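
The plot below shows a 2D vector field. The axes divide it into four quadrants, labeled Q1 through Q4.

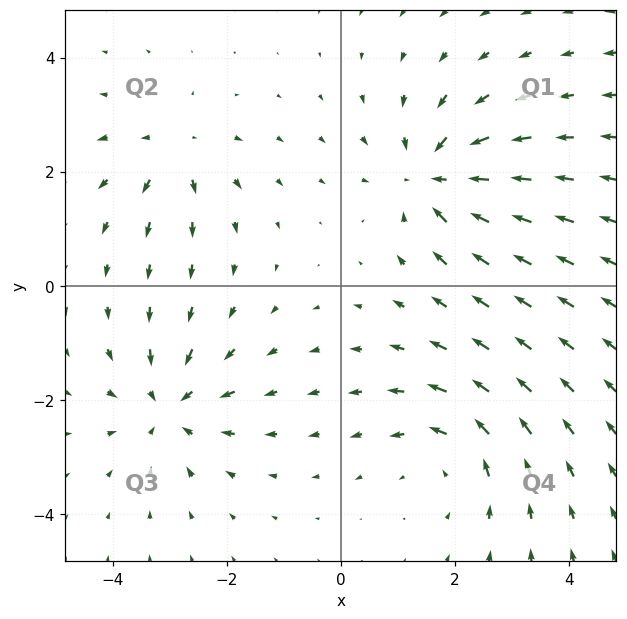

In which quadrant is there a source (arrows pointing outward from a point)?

The source sits at approximately (-2.9, 2.4), which lies in quadrant Q2. The divergence there is about +4, positive as expected for a source.

Q2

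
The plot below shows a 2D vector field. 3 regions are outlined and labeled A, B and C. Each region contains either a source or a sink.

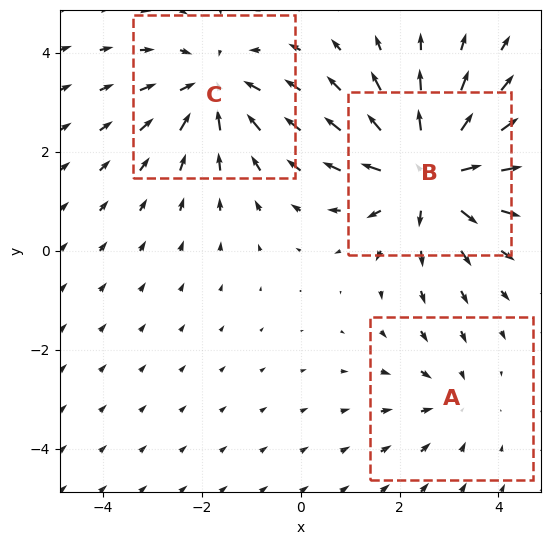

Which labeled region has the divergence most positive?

B

Divergence at each region's feature centre — A: about -2, B: about +4, C: about -3. Region B is most positive.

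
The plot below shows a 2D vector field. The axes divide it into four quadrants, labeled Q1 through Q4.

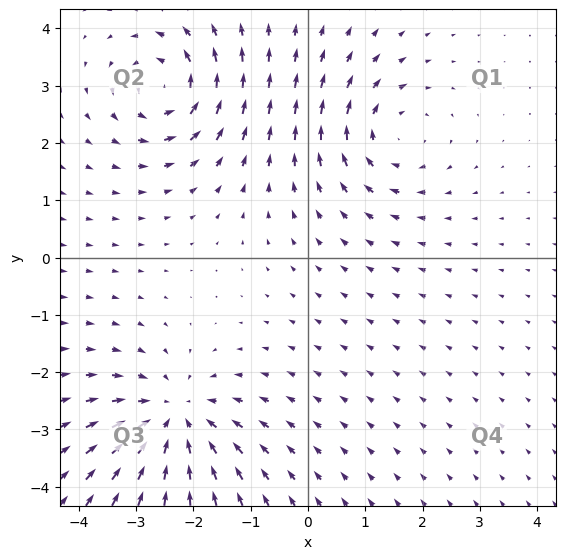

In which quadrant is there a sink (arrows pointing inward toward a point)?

Q3

The sink sits at approximately (-2.3, -2.8), which lies in quadrant Q3. The divergence there is about -5, negative as expected for a sink.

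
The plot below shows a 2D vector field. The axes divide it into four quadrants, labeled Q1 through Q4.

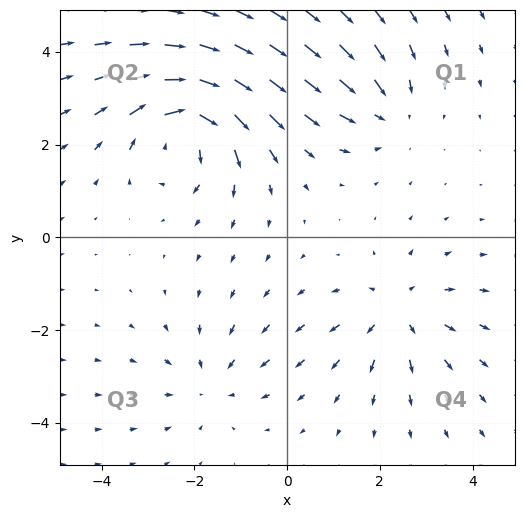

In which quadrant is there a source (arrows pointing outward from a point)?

The source sits at approximately (2.4, -1.6), which lies in quadrant Q4. The divergence there is about +3, positive as expected for a source.

Q4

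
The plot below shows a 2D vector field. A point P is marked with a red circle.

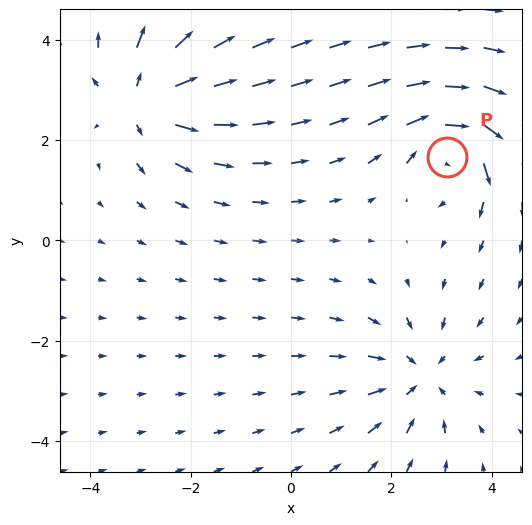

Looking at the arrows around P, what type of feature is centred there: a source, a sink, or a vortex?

At P (3.1, 1.7) the arrows circulate clockwise. Divergence ≈0, curl about -7 — near-zero divergence with nonzero curl is a vortex.

vortex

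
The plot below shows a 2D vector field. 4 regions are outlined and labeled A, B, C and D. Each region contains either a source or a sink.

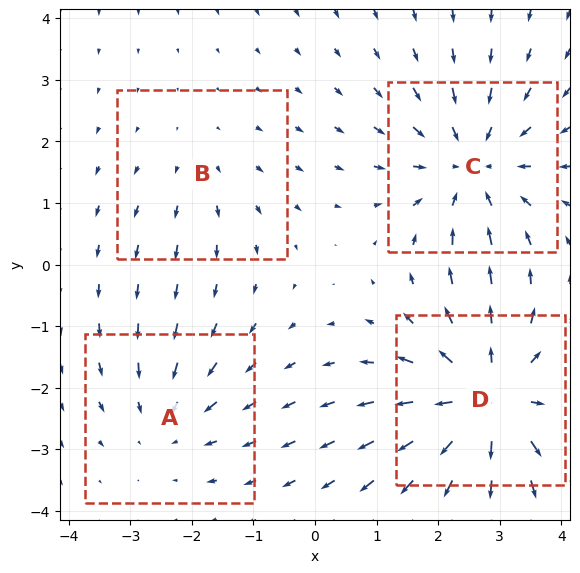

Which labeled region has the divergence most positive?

D

Divergence at each region's feature centre — A: about -3, B: about +2, C: about -4, D: about +5. Region D is most positive.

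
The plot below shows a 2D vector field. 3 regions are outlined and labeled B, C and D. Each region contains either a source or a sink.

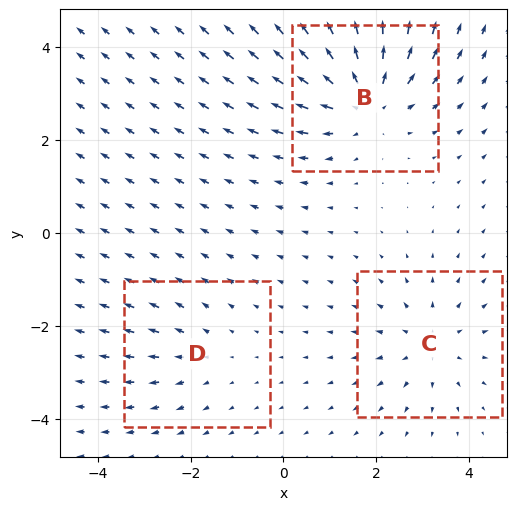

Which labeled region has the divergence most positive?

Divergence at each region's feature centre — B: about +4, C: about +3, D: about +2. Region B is most positive.

B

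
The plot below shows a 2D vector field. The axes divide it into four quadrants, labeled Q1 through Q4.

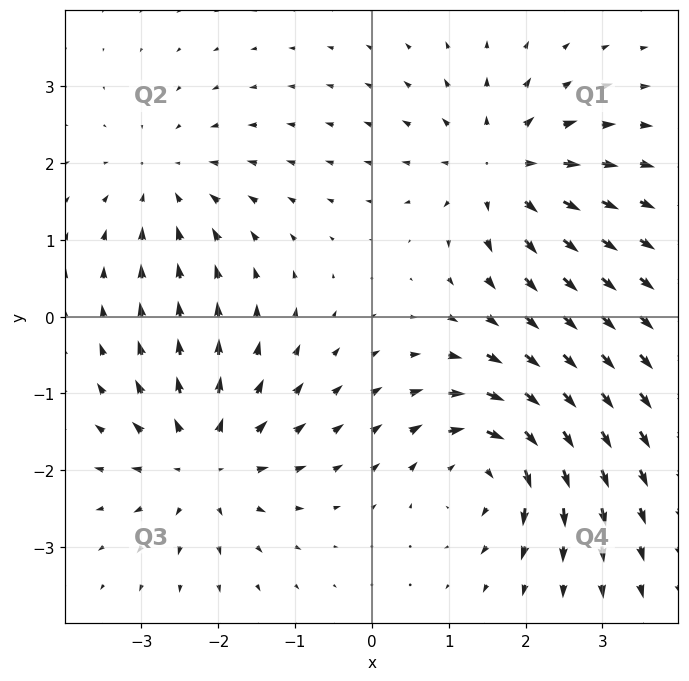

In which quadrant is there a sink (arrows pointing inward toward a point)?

The sink sits at approximately (-2.7, 1.8), which lies in quadrant Q2. The divergence there is about -3, negative as expected for a sink.

Q2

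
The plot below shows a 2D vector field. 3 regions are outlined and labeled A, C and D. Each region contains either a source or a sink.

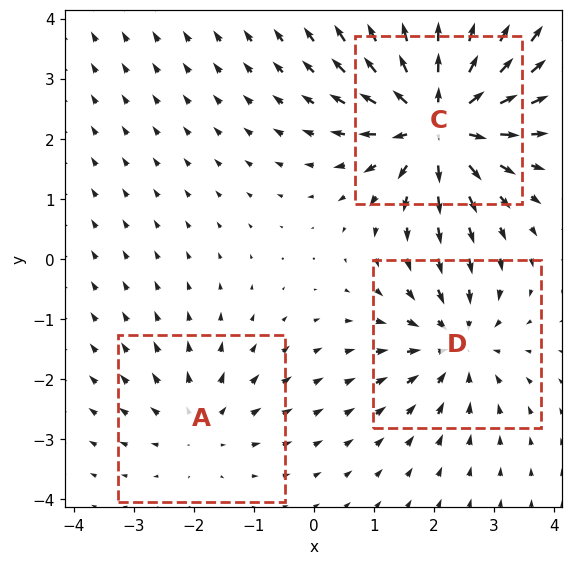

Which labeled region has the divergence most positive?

C

Divergence at each region's feature centre — A: about +2, C: about +6, D: about -3. Region C is most positive.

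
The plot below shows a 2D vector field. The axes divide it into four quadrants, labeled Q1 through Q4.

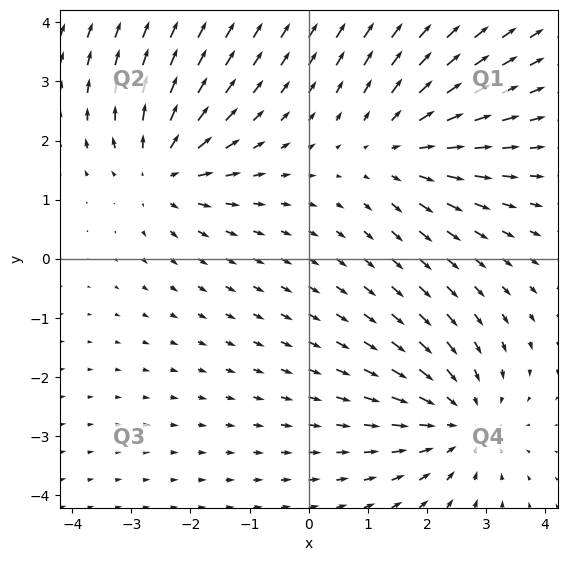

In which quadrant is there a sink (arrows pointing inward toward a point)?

The sink sits at approximately (2.6, -2.8), which lies in quadrant Q4. The divergence there is about -3, negative as expected for a sink.

Q4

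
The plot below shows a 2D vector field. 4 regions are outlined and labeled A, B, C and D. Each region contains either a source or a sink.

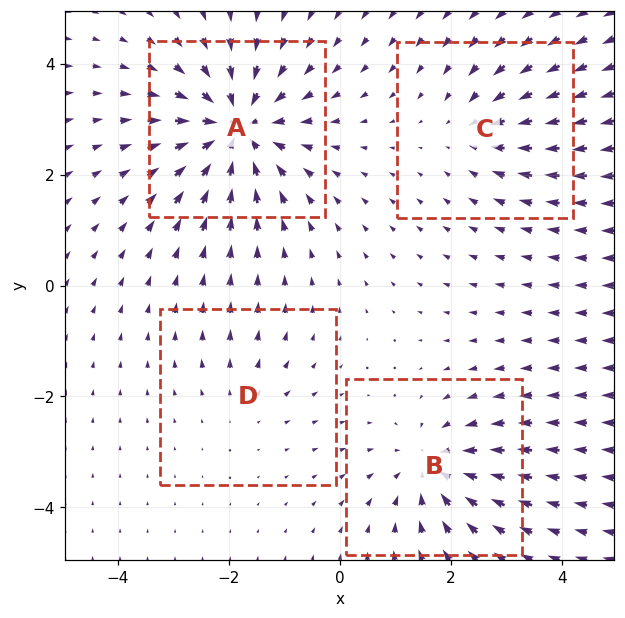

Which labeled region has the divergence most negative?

A

Divergence at each region's feature centre — A: about -7, B: about -5, C: about -3, D: about +2. Region A is most negative.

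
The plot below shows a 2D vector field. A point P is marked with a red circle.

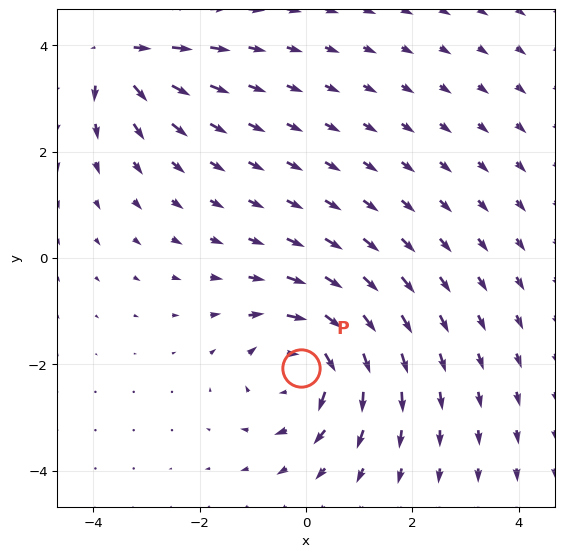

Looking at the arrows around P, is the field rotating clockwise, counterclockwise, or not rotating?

clockwise

Near P at (-0.1, -2.1) the arrows circulate clockwise. The curl (z-component) there is about -4; negative curl means clockwise rotation.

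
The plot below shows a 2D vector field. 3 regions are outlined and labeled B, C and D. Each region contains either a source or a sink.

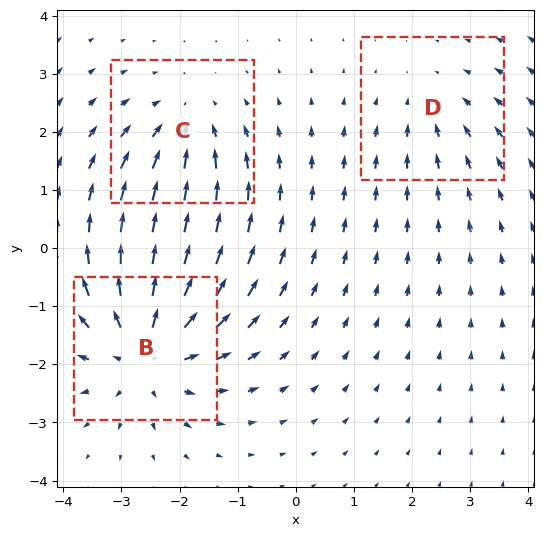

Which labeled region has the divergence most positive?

B

Divergence at each region's feature centre — B: about +5, C: about -3, D: about -2. Region B is most positive.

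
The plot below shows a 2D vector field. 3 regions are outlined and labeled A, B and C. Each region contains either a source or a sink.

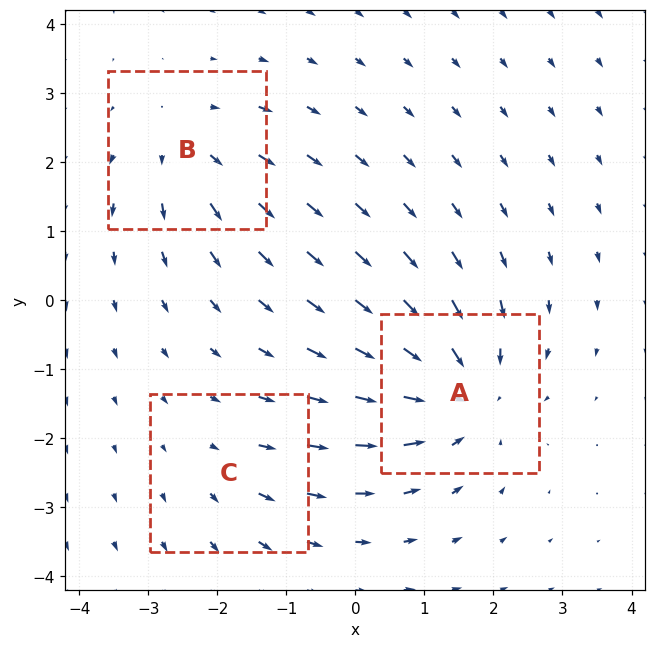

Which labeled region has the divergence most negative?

A

Divergence at each region's feature centre — A: about -5, B: about +3, C: about +2. Region A is most negative.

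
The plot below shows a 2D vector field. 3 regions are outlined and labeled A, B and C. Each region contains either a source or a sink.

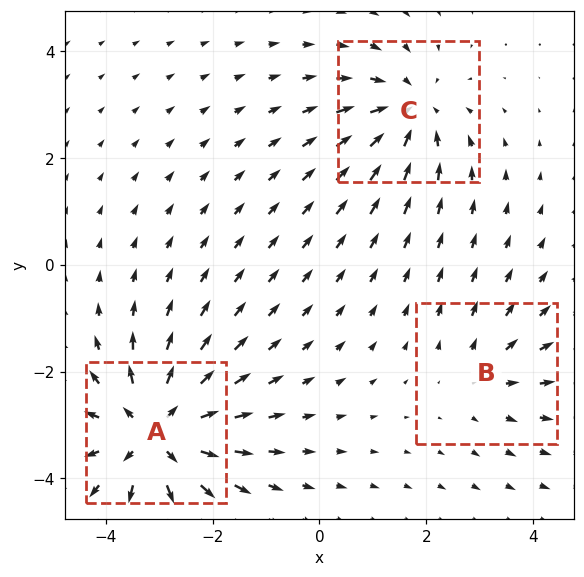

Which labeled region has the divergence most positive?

A

Divergence at each region's feature centre — A: about +5, B: about +2, C: about -3. Region A is most positive.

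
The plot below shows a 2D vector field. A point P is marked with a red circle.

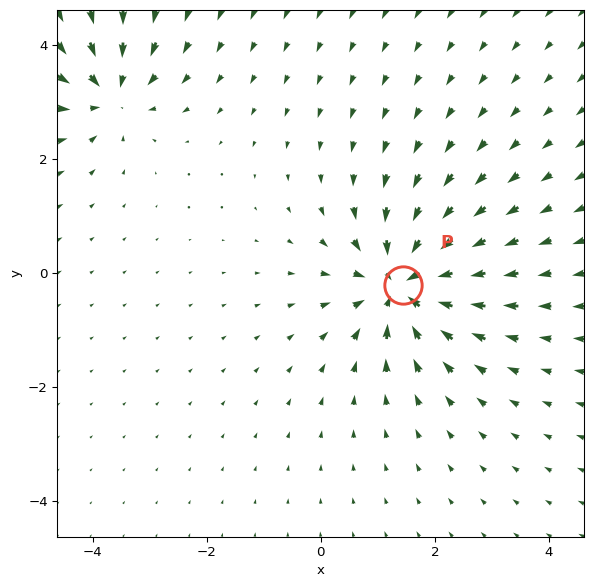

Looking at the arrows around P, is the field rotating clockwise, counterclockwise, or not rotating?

not rotating

Near P at (1.4, -0.2) the arrows show no circulation. The curl there is ≈0.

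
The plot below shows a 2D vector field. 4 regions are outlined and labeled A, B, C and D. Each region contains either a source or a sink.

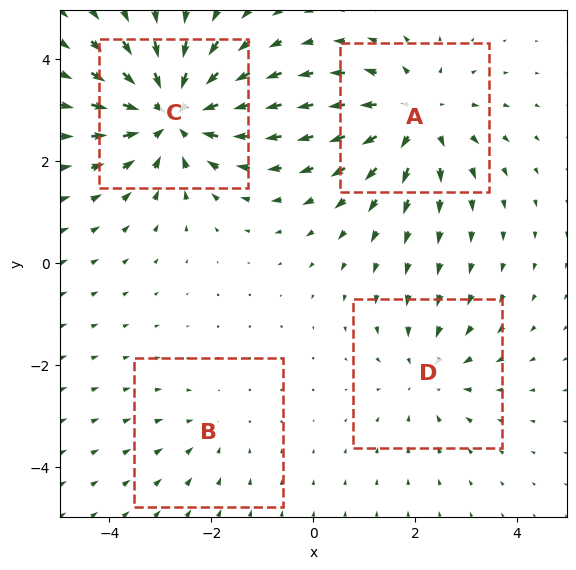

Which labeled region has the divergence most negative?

Divergence at each region's feature centre — A: about +5, B: about -2, C: about -6, D: about -3. Region C is most negative.

C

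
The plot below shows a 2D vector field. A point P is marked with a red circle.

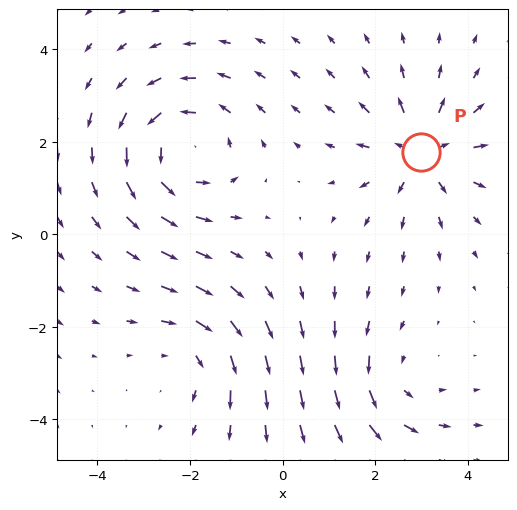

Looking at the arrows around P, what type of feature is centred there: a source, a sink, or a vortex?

source

At P (3.0, 1.8) the arrows spread outward. Divergence about +4, curl ≈0 — positive divergence with near-zero curl is a source.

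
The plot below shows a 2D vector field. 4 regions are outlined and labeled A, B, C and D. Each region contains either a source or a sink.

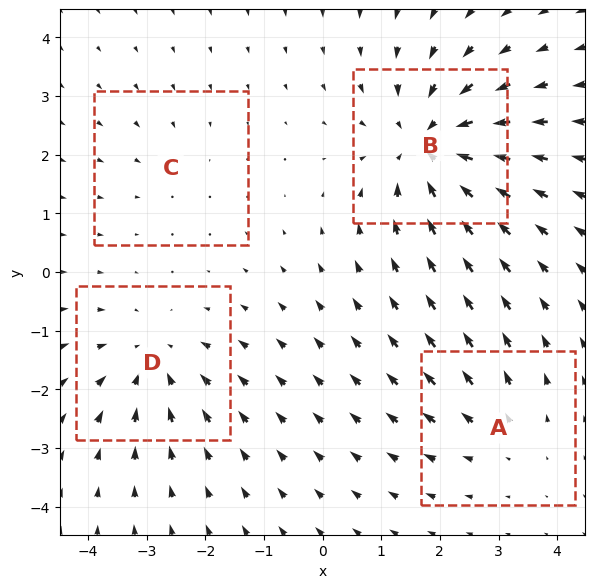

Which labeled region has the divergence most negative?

B

Divergence at each region's feature centre — A: about +3, B: about -6, C: about -2, D: about -4. Region B is most negative.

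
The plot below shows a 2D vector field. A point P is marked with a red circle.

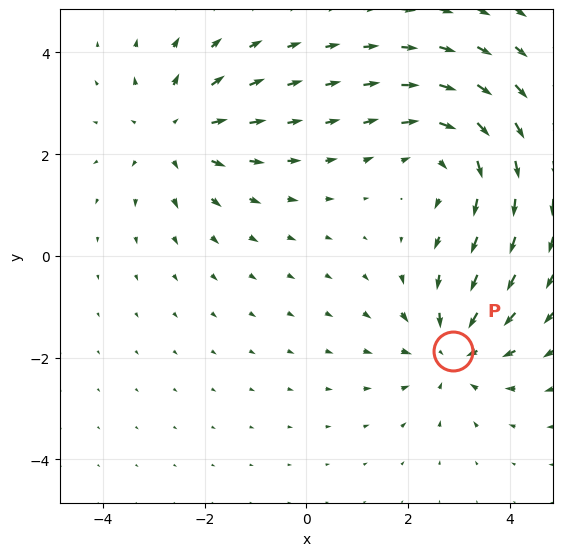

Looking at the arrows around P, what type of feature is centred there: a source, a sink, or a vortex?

At P (2.9, -1.9) the arrows converge inward. Divergence about -4, curl ≈0 — negative divergence with near-zero curl is a sink.

sink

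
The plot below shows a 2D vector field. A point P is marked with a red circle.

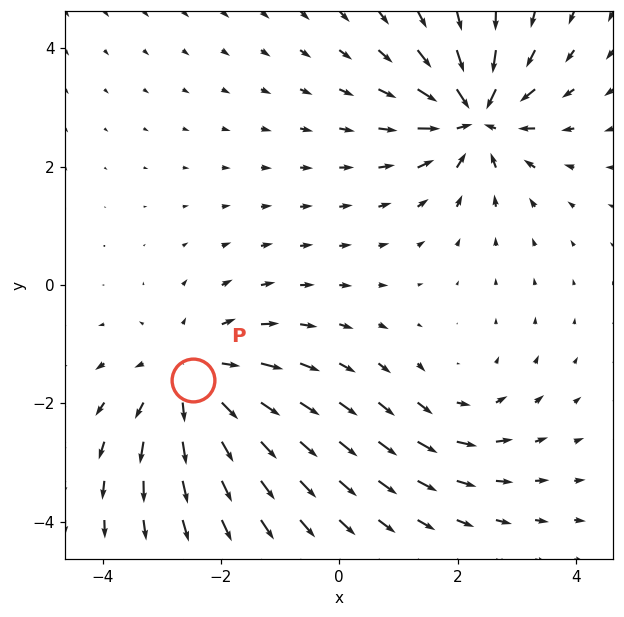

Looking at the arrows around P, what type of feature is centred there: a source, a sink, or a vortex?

source

At P (-2.5, -1.6) the arrows spread outward. Divergence about +4, curl ≈0 — positive divergence with near-zero curl is a source.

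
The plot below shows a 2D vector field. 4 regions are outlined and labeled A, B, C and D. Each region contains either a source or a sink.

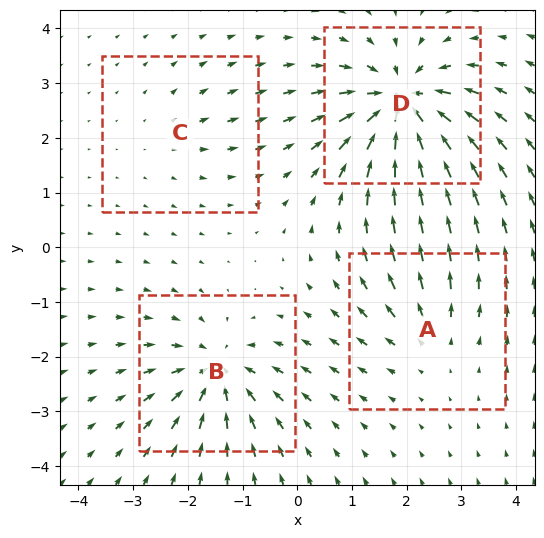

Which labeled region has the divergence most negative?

D

Divergence at each region's feature centre — A: about +4, B: about -6, C: about +2, D: about -9. Region D is most negative.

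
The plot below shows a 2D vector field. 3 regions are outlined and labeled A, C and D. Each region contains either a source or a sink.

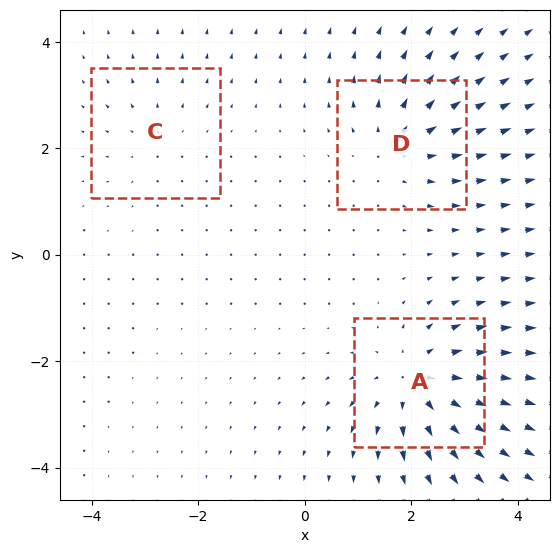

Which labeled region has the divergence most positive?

Divergence at each region's feature centre — A: about +5, C: about +2, D: about +3. Region A is most positive.

A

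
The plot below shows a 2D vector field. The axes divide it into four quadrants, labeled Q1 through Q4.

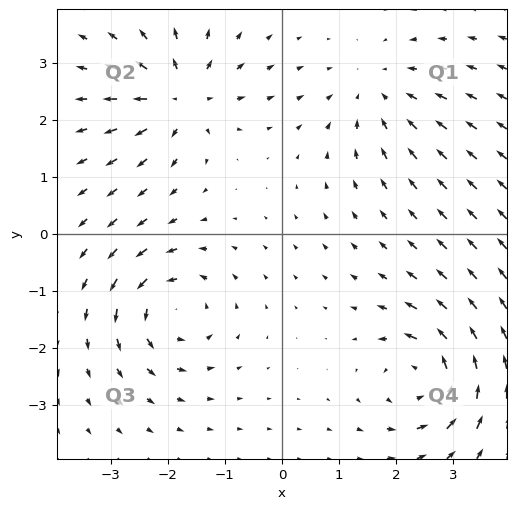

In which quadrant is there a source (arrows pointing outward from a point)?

The source sits at approximately (-1.8, 2.4), which lies in quadrant Q2. The divergence there is about +5, positive as expected for a source.

Q2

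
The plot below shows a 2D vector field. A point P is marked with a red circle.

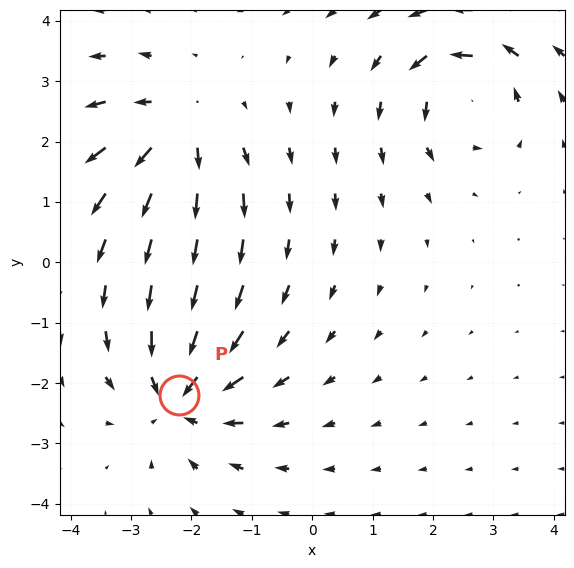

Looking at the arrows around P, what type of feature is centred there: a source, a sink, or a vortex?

sink

At P (-2.2, -2.2) the arrows converge inward. Divergence about -5, curl ≈0 — negative divergence with near-zero curl is a sink.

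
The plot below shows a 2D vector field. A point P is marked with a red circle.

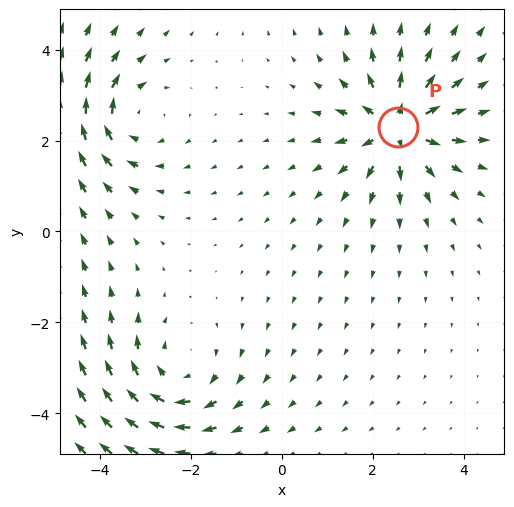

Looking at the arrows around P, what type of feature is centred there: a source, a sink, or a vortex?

source

At P (2.5, 2.3) the arrows spread outward. Divergence about +5, curl ≈0 — positive divergence with near-zero curl is a source.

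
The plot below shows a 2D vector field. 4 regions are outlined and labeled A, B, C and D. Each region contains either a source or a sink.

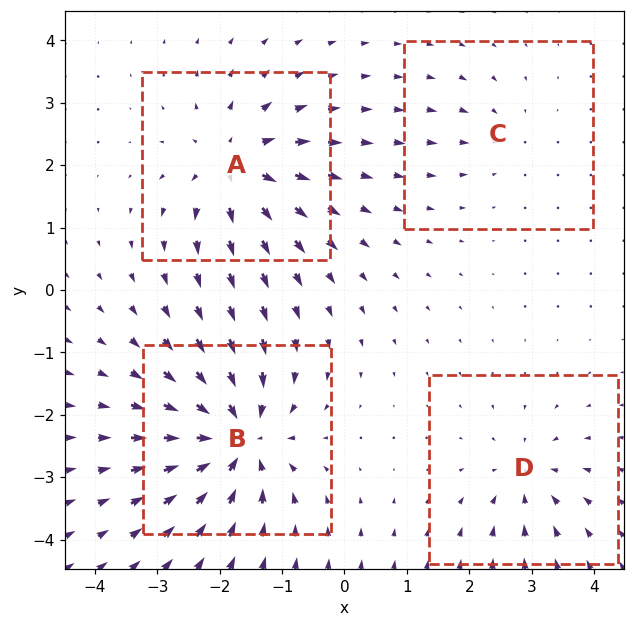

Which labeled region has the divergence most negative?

B

Divergence at each region's feature centre — A: about +6, B: about -8, C: about -3, D: about -4. Region B is most negative.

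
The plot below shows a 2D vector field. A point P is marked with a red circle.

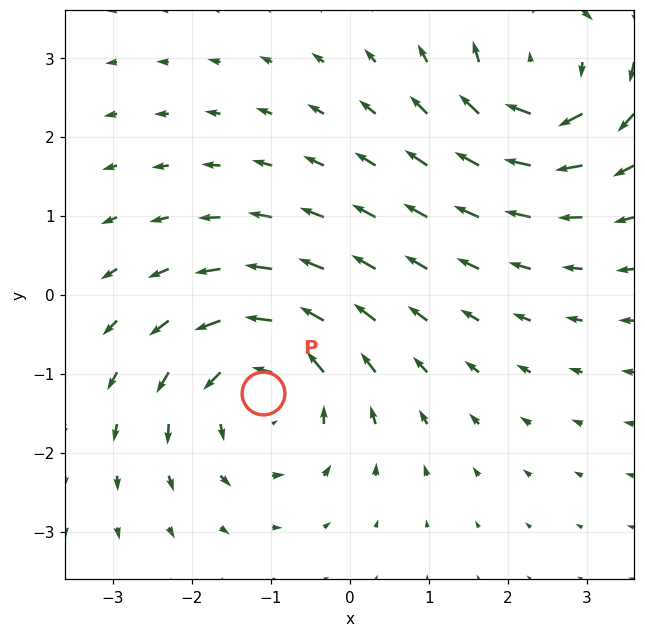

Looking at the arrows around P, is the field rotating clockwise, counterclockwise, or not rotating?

Near P at (-1.1, -1.2) the arrows circulate counterclockwise. The curl (z-component) there is about +4; positive curl means counterclockwise rotation.

counterclockwise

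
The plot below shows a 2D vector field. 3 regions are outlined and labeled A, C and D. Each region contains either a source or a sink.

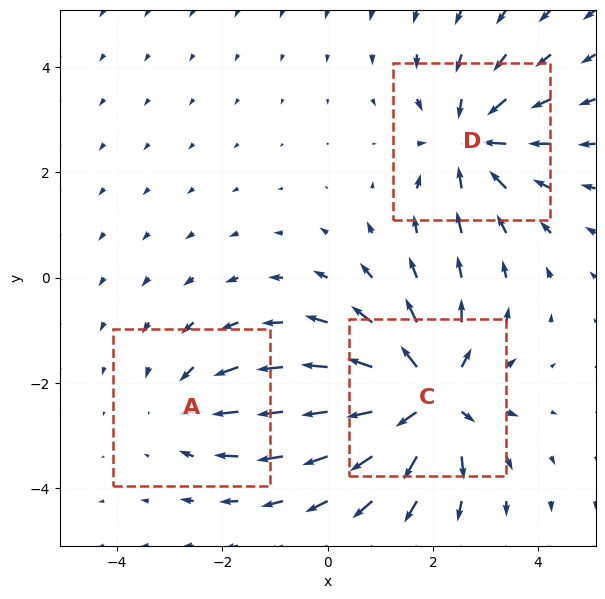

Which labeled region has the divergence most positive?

Divergence at each region's feature centre — A: about -2, C: about +5, D: about -4. Region C is most positive.

C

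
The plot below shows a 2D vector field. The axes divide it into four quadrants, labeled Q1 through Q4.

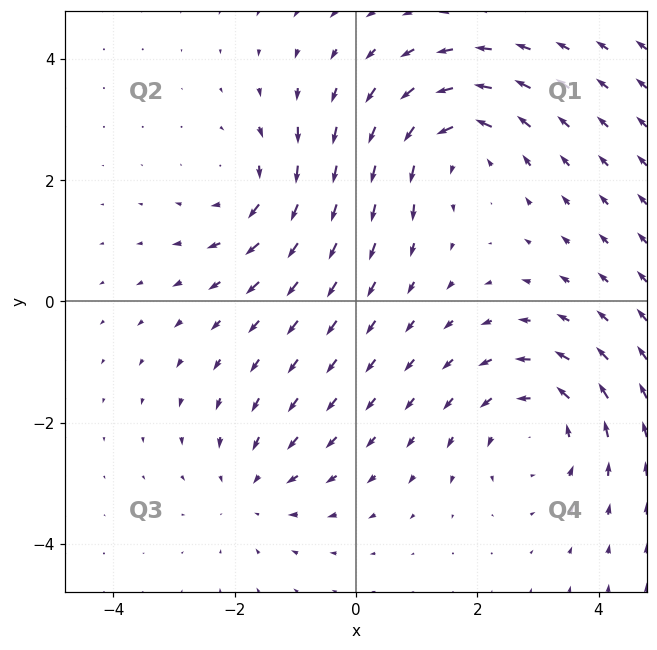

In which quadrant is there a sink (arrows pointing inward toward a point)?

Q3

The sink sits at approximately (-1.7, -3.1), which lies in quadrant Q3. The divergence there is about -3, negative as expected for a sink.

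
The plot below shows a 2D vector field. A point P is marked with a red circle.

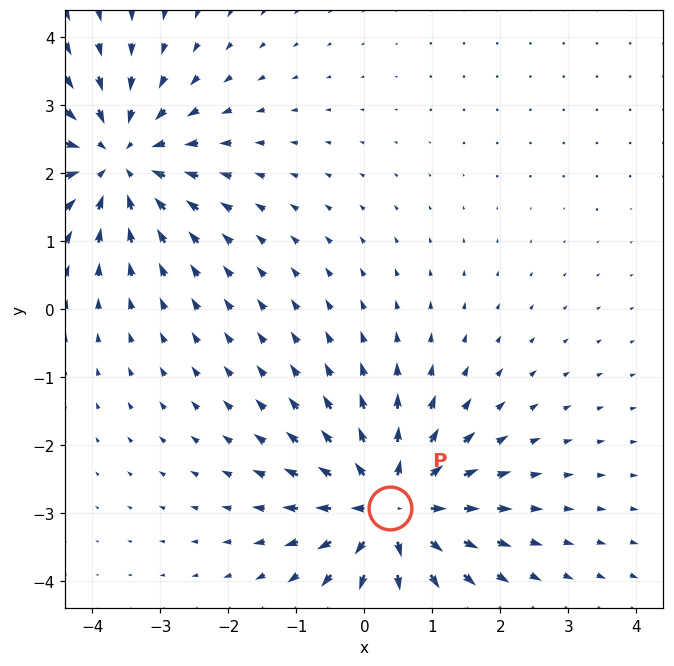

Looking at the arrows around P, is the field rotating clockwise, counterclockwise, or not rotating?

not rotating

Near P at (0.4, -2.9) the arrows show no circulation. The curl there is ≈0.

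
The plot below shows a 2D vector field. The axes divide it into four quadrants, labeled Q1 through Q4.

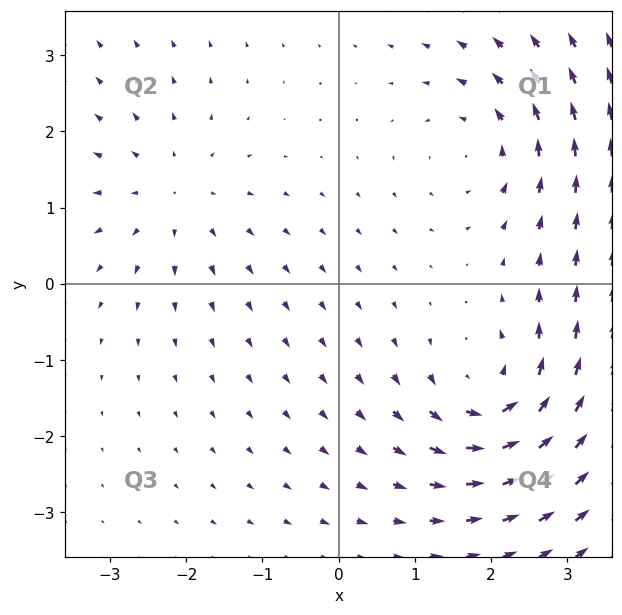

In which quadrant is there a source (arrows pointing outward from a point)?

The source sits at approximately (-2.2, 1.2), which lies in quadrant Q2. The divergence there is about +3, positive as expected for a source.

Q2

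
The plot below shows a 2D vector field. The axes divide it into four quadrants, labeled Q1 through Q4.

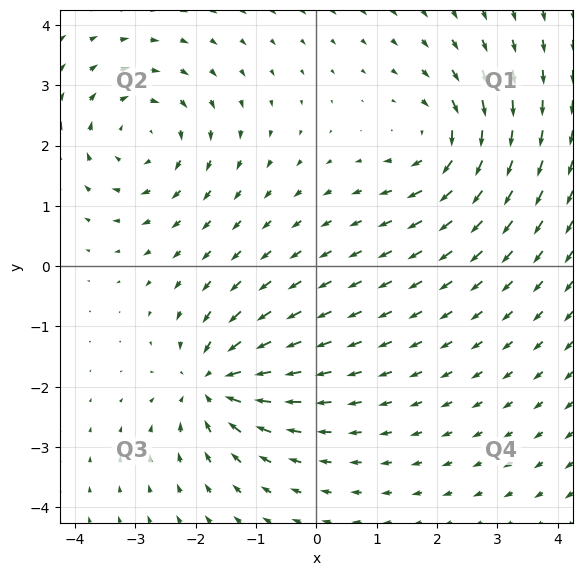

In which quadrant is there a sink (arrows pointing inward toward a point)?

Q3

The sink sits at approximately (-1.7, -1.9), which lies in quadrant Q3. The divergence there is about -6, negative as expected for a sink.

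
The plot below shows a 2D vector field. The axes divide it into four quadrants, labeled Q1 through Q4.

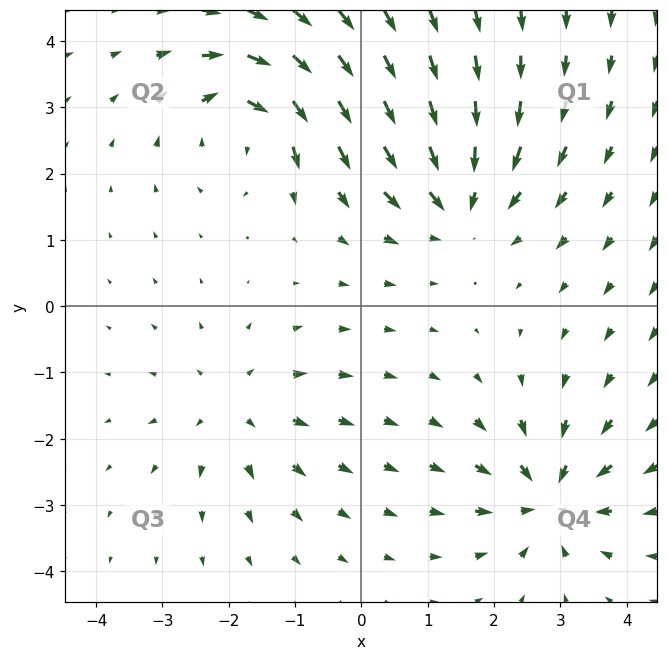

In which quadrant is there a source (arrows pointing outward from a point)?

The source sits at approximately (-1.9, -1.5), which lies in quadrant Q3. The divergence there is about +4, positive as expected for a source.

Q3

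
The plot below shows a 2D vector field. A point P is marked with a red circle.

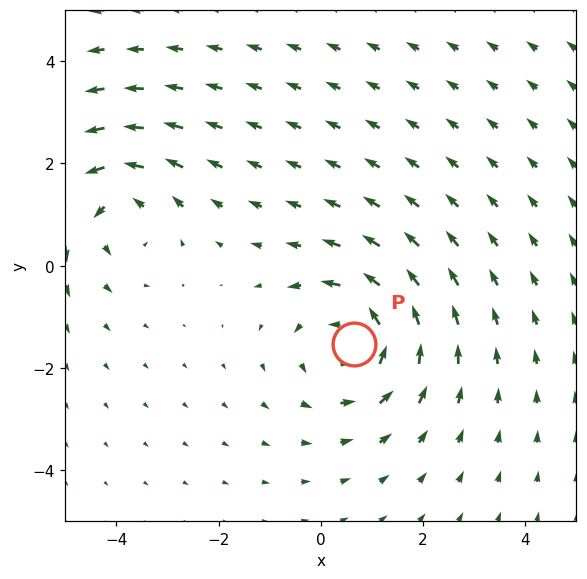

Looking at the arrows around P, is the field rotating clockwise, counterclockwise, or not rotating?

counterclockwise

Near P at (0.7, -1.5) the arrows circulate counterclockwise. The curl (z-component) there is about +3; positive curl means counterclockwise rotation.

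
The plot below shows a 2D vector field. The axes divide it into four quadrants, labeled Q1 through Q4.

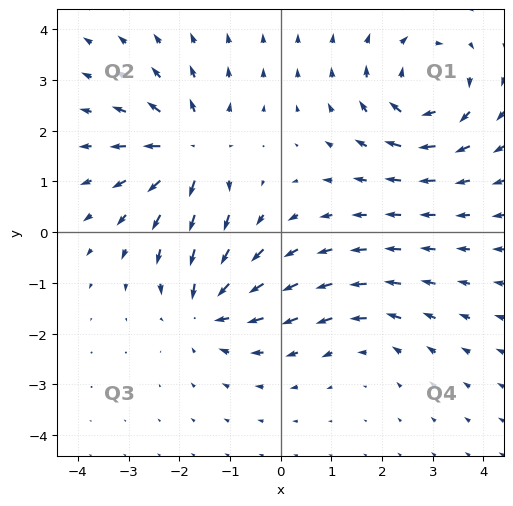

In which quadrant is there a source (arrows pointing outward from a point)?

Q2

The source sits at approximately (-1.8, 1.6), which lies in quadrant Q2. The divergence there is about +6, positive as expected for a source.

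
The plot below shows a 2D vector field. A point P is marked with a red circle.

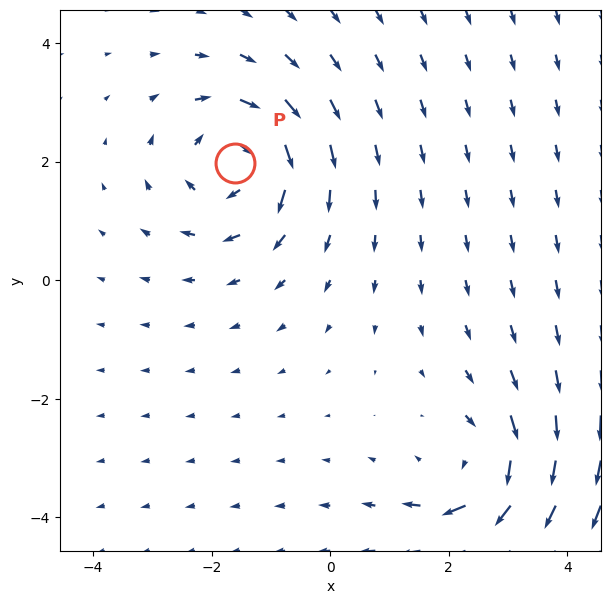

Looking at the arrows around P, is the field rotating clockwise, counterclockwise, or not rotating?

clockwise

Near P at (-1.6, 2.0) the arrows circulate clockwise. The curl (z-component) there is about -4; negative curl means clockwise rotation.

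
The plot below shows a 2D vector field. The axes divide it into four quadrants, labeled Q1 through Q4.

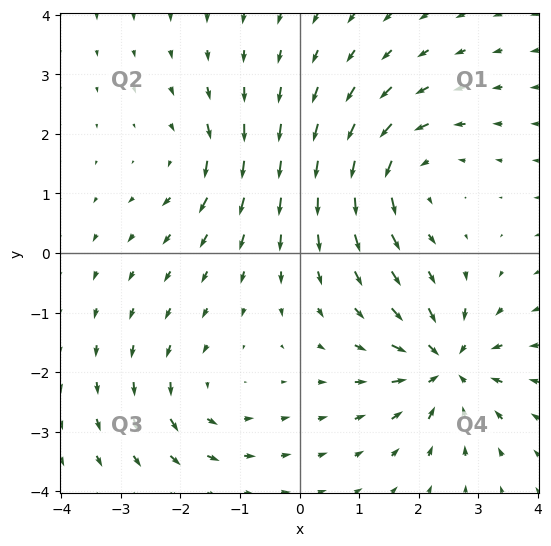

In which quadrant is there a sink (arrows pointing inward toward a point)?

The sink sits at approximately (2.5, -1.9), which lies in quadrant Q4. The divergence there is about -6, negative as expected for a sink.

Q4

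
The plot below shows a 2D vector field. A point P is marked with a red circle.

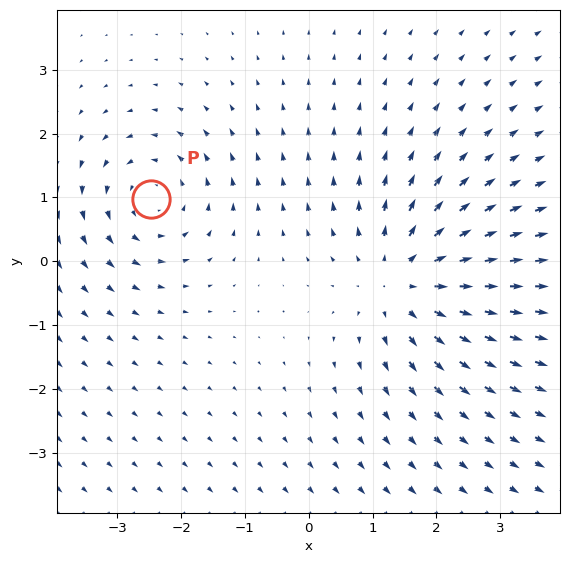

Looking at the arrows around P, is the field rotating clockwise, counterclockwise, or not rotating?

counterclockwise

Near P at (-2.5, 1.0) the arrows circulate counterclockwise. The curl (z-component) there is about +4; positive curl means counterclockwise rotation.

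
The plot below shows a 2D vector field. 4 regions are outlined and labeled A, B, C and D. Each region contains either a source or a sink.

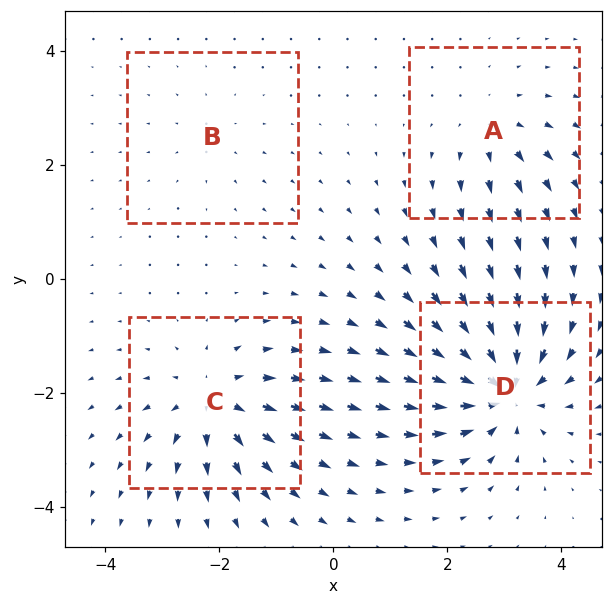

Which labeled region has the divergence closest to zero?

Divergence at each region's feature centre — A: about +4, B: about +2, C: about +6, D: about -8. Region B is closest to zero.

B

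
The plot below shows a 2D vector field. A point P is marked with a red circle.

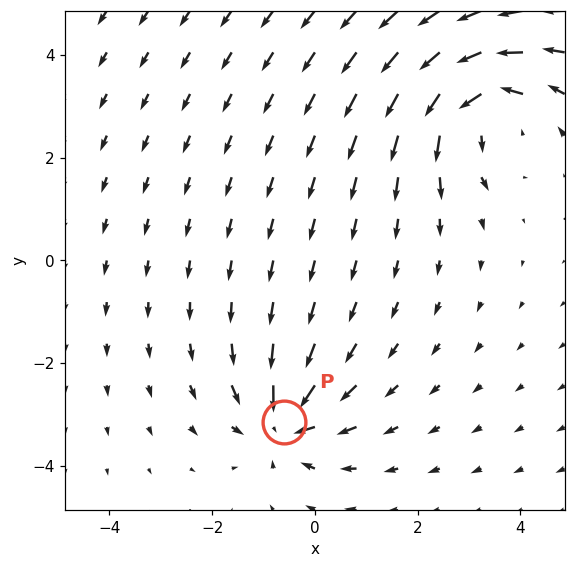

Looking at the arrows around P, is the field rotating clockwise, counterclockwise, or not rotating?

Near P at (-0.6, -3.2) the arrows show no circulation. The curl there is ≈0.

not rotating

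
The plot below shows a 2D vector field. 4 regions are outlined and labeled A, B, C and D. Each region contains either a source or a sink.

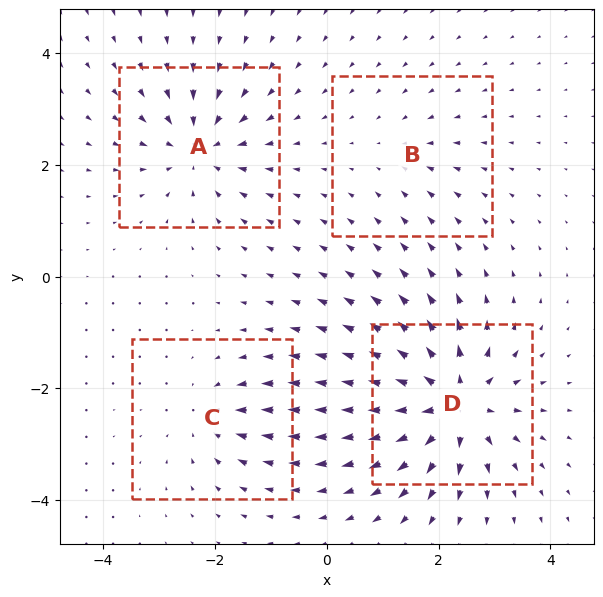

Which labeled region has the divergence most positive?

D

Divergence at each region's feature centre — A: about -6, B: about -2, C: about -4, D: about +9. Region D is most positive.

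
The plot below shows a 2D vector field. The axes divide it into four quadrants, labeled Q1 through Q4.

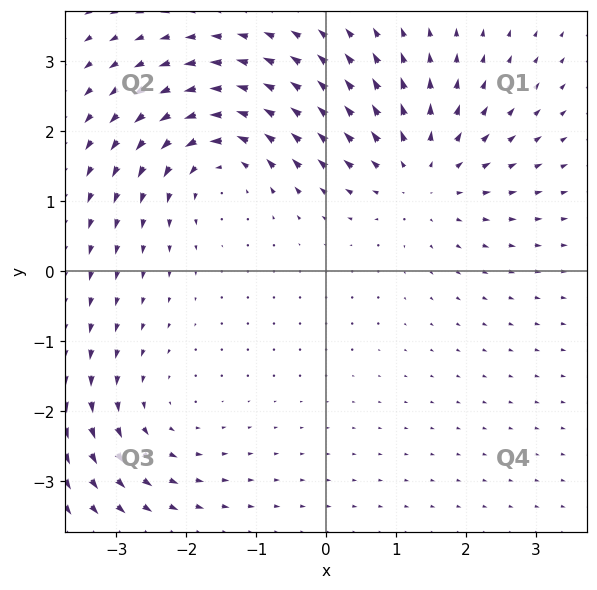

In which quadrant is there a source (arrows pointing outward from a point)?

Q1

The source sits at approximately (1.4, 1.4), which lies in quadrant Q1. The divergence there is about +3, positive as expected for a source.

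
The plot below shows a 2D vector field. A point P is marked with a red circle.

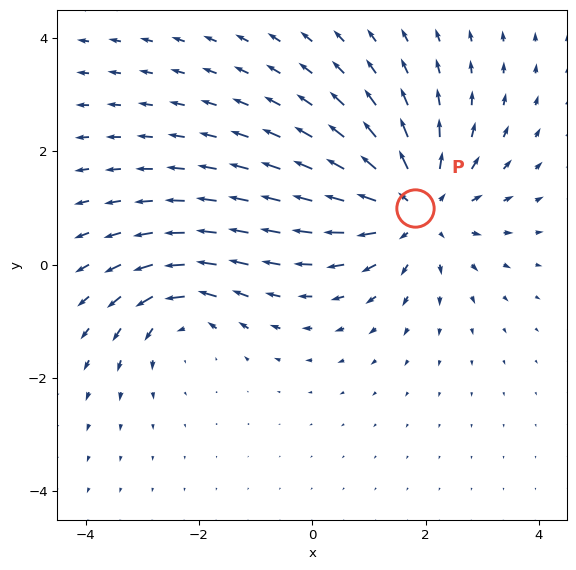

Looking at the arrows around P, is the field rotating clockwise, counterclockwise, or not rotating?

Near P at (1.8, 1.0) the arrows show no circulation. The curl there is ≈0.

not rotating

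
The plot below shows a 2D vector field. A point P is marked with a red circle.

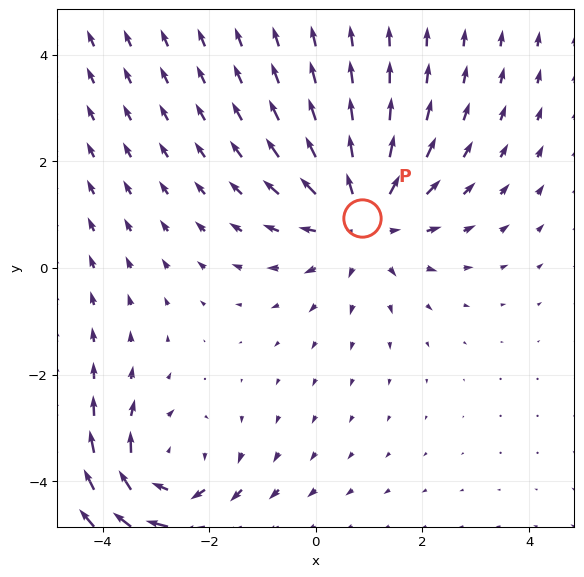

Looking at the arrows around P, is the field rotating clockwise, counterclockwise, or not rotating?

Near P at (0.9, 0.9) the arrows show no circulation. The curl there is ≈0.

not rotating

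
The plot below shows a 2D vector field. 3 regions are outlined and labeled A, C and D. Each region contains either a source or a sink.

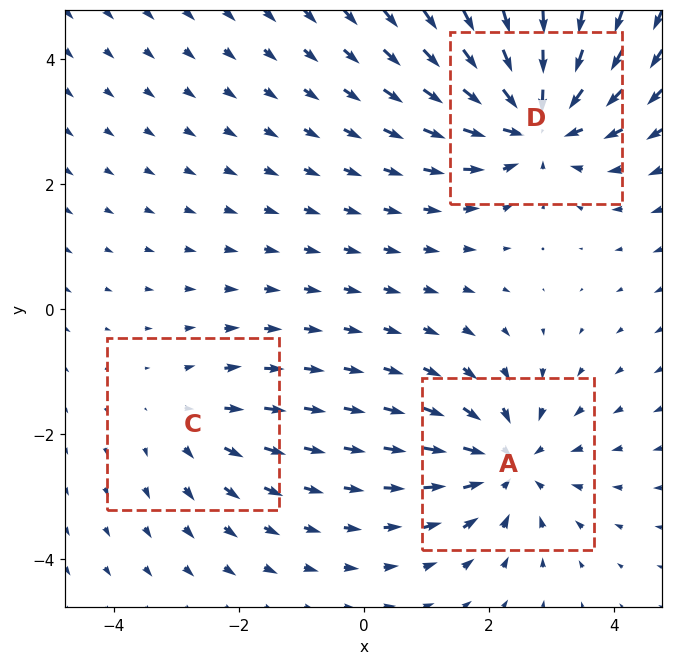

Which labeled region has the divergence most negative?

Divergence at each region's feature centre — A: about -3, C: about +2, D: about -5. Region D is most negative.

D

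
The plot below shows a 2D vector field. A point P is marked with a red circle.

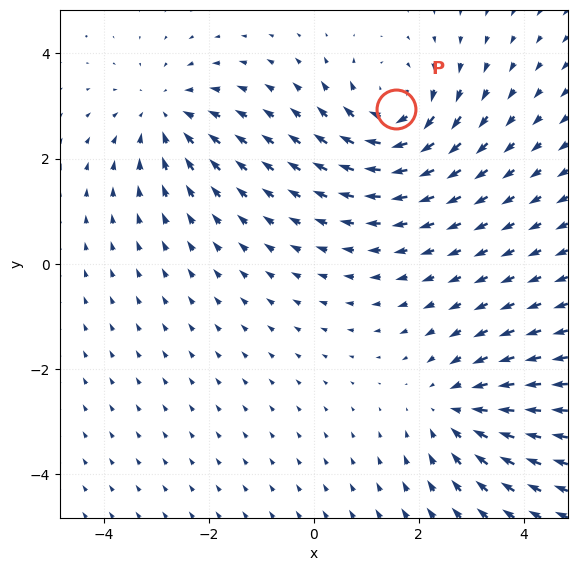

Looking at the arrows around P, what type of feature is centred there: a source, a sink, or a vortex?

At P (1.6, 2.9) the arrows circulate clockwise. Divergence ≈0, curl about -5 — near-zero divergence with nonzero curl is a vortex.

vortex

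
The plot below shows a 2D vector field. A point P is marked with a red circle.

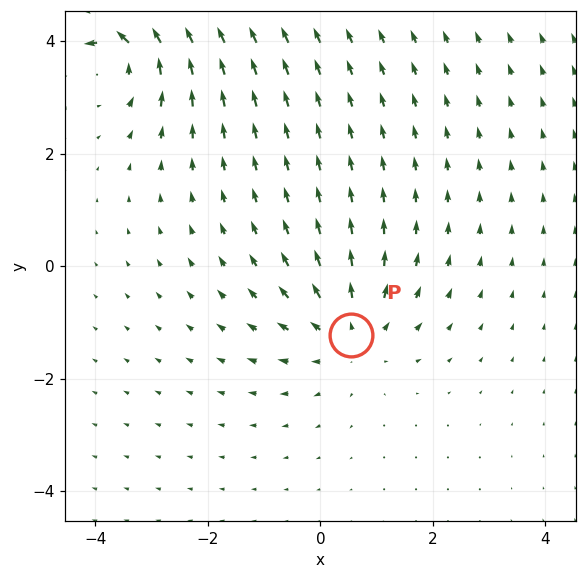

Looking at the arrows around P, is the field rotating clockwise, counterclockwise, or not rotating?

not rotating

Near P at (0.5, -1.2) the arrows show no circulation. The curl there is ≈0.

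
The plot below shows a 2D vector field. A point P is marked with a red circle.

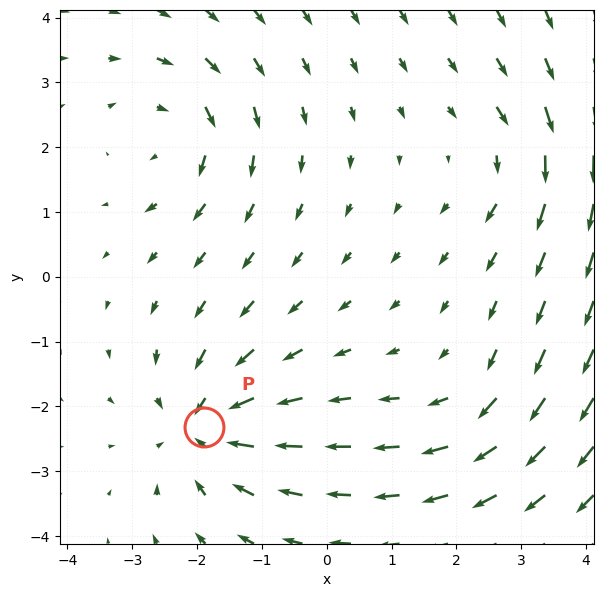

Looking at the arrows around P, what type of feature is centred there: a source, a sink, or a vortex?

At P (-1.9, -2.3) the arrows converge inward. Divergence about -5, curl ≈0 — negative divergence with near-zero curl is a sink.

sink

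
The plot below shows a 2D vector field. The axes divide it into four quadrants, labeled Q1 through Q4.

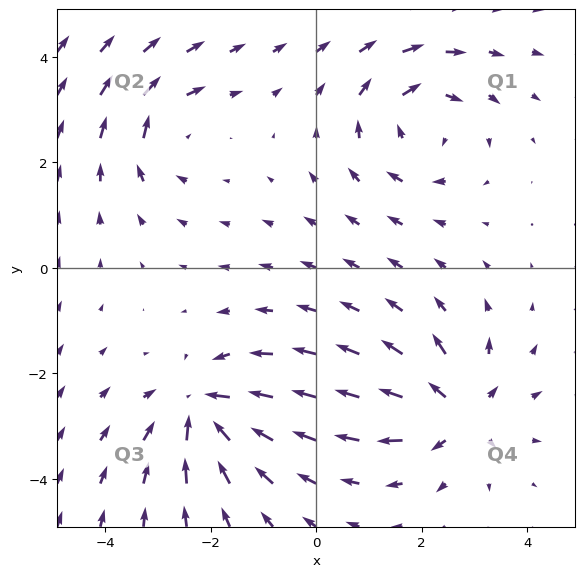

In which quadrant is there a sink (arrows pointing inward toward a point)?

The sink sits at approximately (-2.1, -2.7), which lies in quadrant Q3. The divergence there is about -5, negative as expected for a sink.

Q3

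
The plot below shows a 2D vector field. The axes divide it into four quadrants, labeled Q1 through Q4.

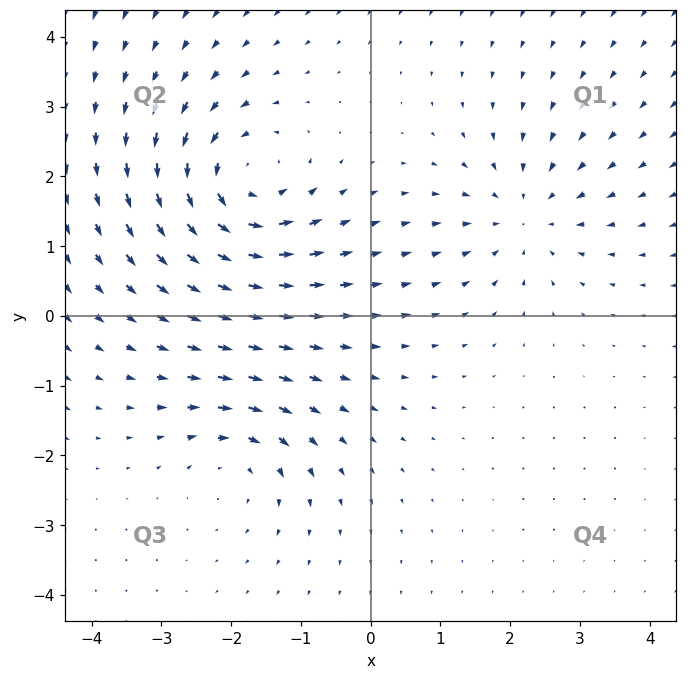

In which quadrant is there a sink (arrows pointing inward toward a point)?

The sink sits at approximately (2.2, 1.4), which lies in quadrant Q1. The divergence there is about -3, negative as expected for a sink.

Q1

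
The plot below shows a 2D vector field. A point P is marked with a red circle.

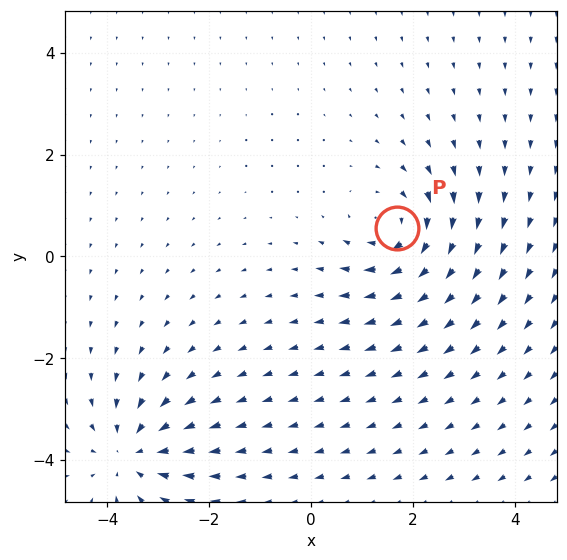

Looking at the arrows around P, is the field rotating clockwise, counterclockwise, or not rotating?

Near P at (1.7, 0.6) the arrows circulate clockwise. The curl (z-component) there is about -6; negative curl means clockwise rotation.

clockwise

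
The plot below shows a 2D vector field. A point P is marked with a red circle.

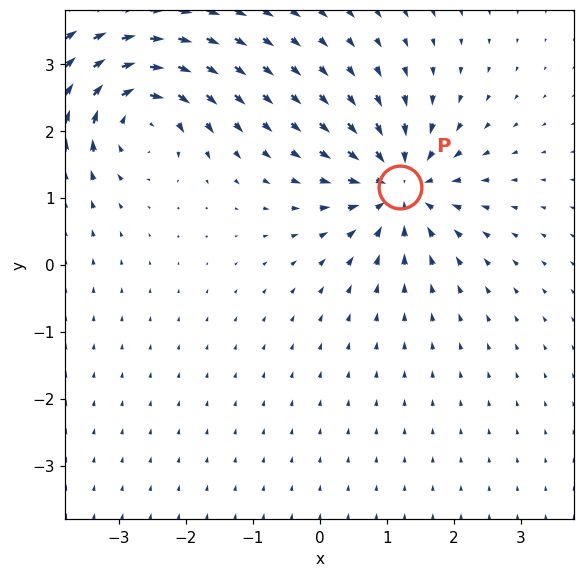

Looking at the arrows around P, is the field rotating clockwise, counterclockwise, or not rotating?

not rotating

Near P at (1.2, 1.2) the arrows show no circulation. The curl there is ≈0.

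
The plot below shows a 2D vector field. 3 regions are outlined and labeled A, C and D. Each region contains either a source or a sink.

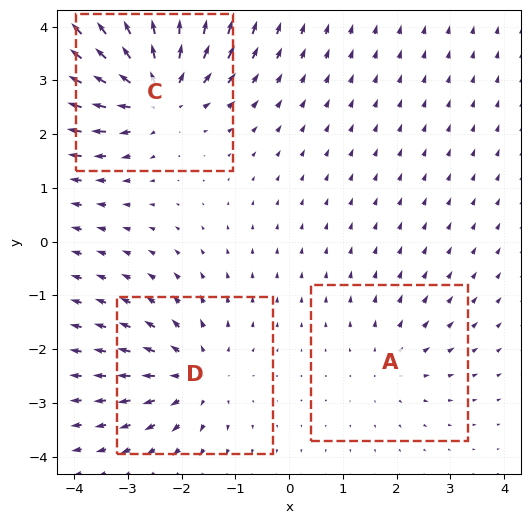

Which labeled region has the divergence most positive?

C

Divergence at each region's feature centre — A: about +2, C: about +5, D: about +3. Region C is most positive.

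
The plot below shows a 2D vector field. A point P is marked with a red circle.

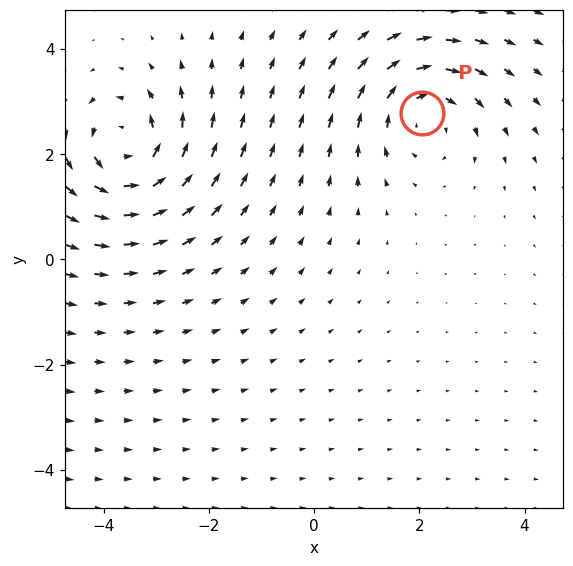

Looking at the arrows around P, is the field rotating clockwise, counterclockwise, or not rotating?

clockwise

Near P at (2.0, 2.8) the arrows circulate clockwise. The curl (z-component) there is about -4; negative curl means clockwise rotation.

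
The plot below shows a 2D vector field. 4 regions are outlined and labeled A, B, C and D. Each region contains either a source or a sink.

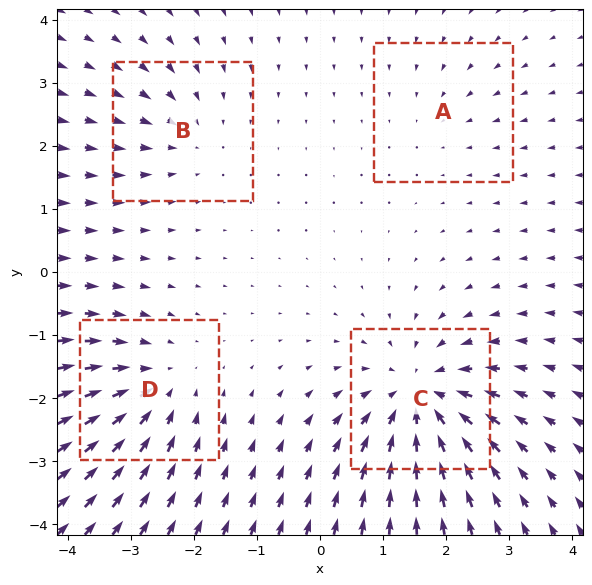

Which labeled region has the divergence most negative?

C

Divergence at each region's feature centre — A: about -2, B: about -3, C: about -7, D: about -5. Region C is most negative.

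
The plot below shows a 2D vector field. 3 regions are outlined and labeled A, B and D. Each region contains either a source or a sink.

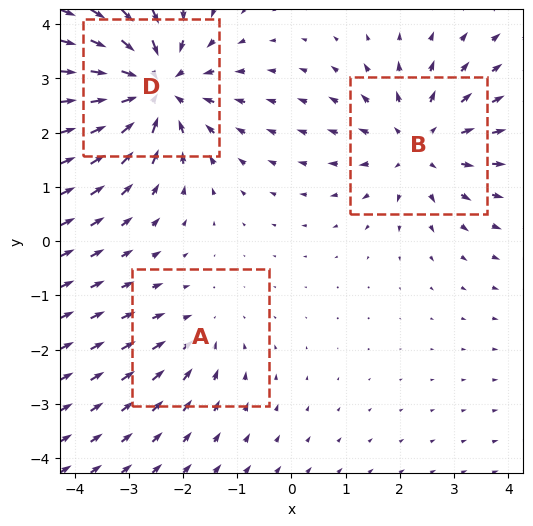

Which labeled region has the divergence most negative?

D

Divergence at each region's feature centre — A: about -2, B: about +3, D: about -4. Region D is most negative.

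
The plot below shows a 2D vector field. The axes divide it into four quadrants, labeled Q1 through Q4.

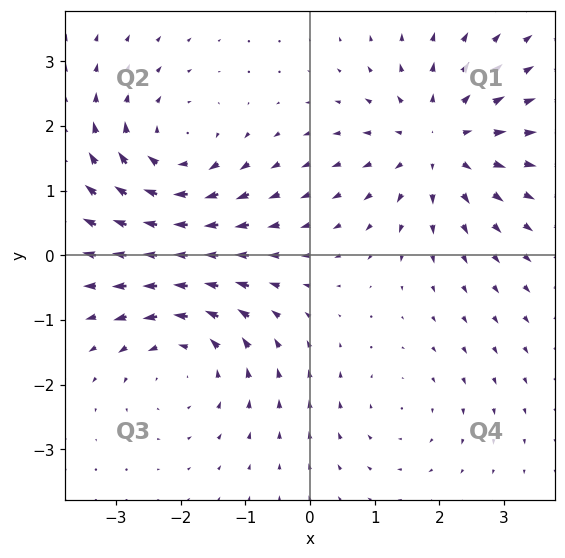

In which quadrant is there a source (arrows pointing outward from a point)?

The source sits at approximately (2.0, 1.7), which lies in quadrant Q1. The divergence there is about +4, positive as expected for a source.

Q1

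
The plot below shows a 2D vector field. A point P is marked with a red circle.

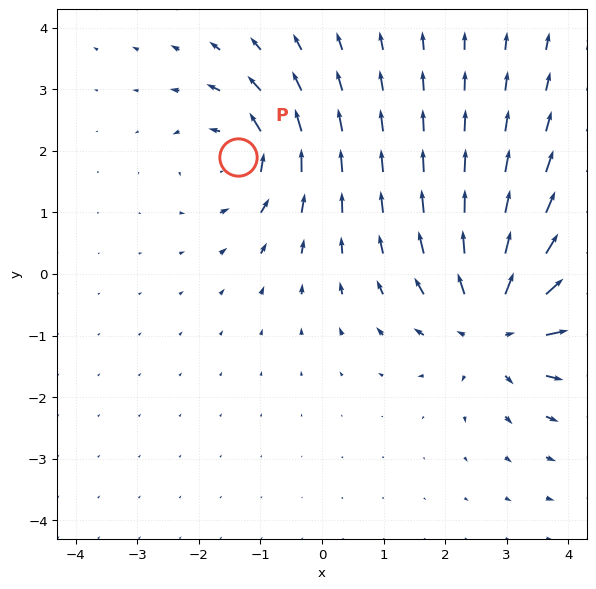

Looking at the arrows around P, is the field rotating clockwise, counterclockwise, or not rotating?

counterclockwise

Near P at (-1.4, 1.9) the arrows circulate counterclockwise. The curl (z-component) there is about +4; positive curl means counterclockwise rotation.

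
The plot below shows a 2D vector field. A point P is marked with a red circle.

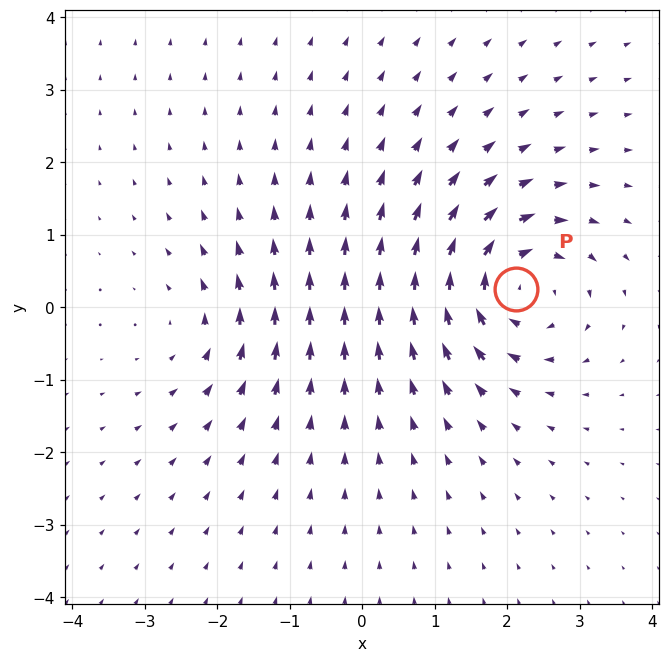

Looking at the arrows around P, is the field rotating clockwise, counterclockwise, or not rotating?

Near P at (2.1, 0.3) the arrows circulate clockwise. The curl (z-component) there is about -5; negative curl means clockwise rotation.

clockwise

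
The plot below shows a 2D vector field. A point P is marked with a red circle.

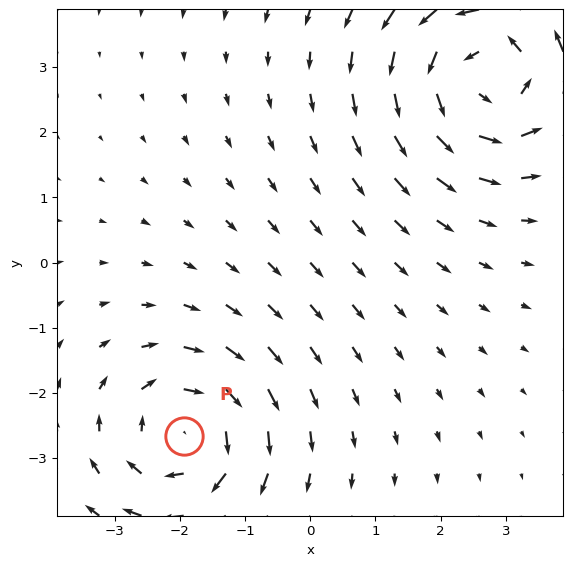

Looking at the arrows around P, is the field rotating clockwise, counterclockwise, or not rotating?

clockwise

Near P at (-1.9, -2.7) the arrows circulate clockwise. The curl (z-component) there is about -3; negative curl means clockwise rotation.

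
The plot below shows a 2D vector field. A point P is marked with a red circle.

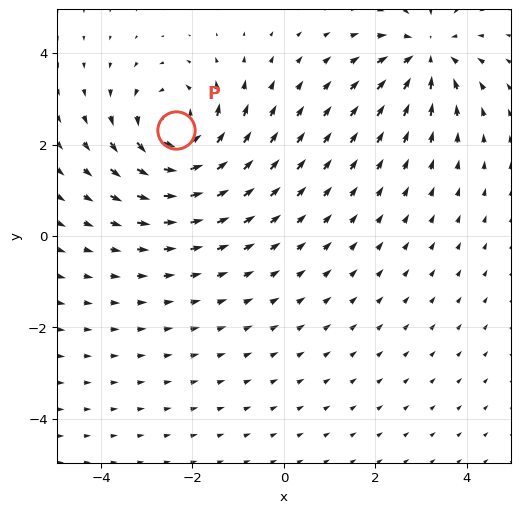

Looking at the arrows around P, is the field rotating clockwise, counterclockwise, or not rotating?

Near P at (-2.4, 2.3) the arrows circulate counterclockwise. The curl (z-component) there is about +4; positive curl means counterclockwise rotation.

counterclockwise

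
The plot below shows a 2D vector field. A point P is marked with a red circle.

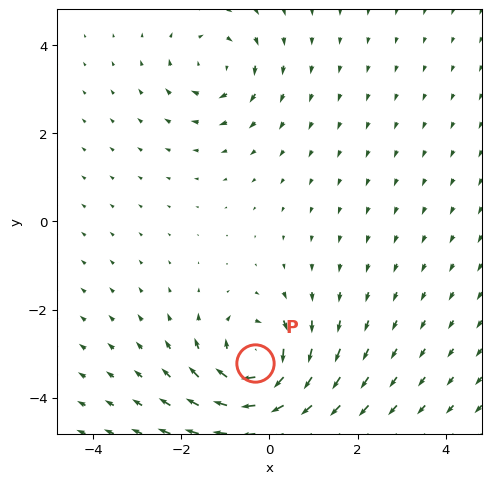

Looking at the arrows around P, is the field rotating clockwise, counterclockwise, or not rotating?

Near P at (-0.3, -3.2) the arrows circulate clockwise. The curl (z-component) there is about -6; negative curl means clockwise rotation.

clockwise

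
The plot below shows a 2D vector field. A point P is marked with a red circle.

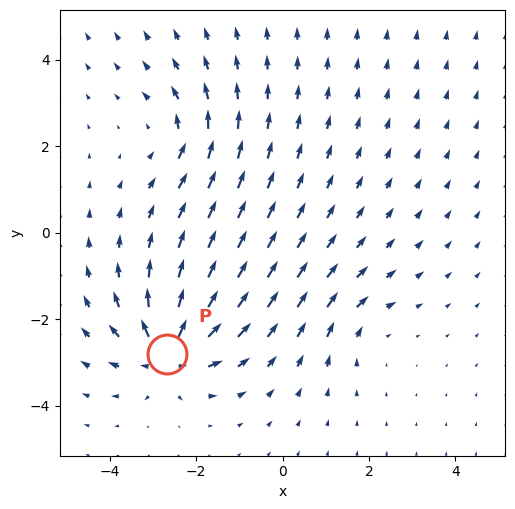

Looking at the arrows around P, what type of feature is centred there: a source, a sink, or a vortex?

source

At P (-2.7, -2.8) the arrows spread outward. Divergence about +7, curl ≈0 — positive divergence with near-zero curl is a source.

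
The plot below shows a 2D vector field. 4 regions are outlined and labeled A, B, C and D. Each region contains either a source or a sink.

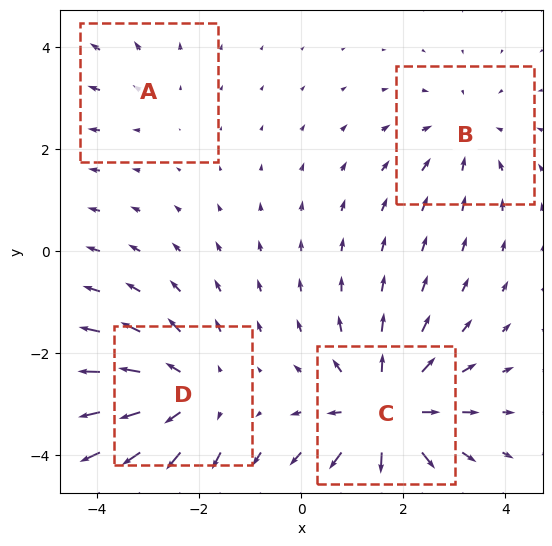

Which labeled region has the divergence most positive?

C

Divergence at each region's feature centre — A: about +2, B: about -3, C: about +6, D: about +4. Region C is most positive.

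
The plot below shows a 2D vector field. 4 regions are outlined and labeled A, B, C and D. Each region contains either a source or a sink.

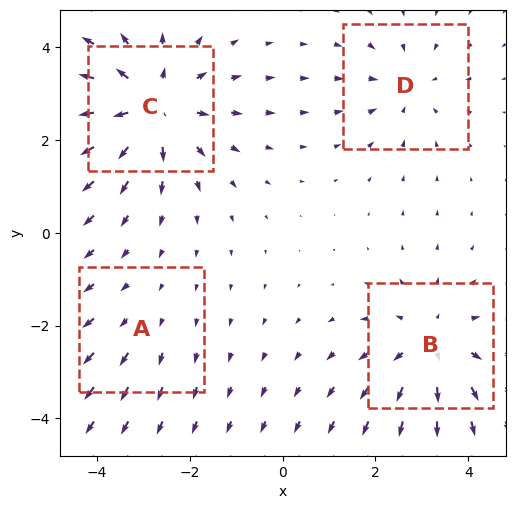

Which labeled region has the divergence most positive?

C

Divergence at each region's feature centre — A: about +2, B: about +4, C: about +6, D: about -3. Region C is most positive.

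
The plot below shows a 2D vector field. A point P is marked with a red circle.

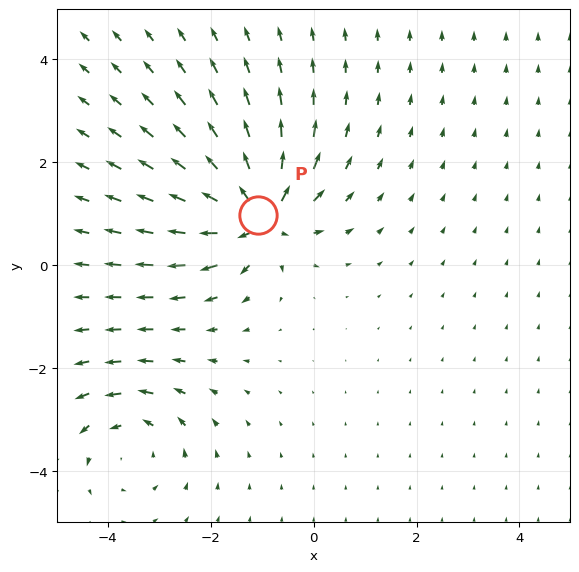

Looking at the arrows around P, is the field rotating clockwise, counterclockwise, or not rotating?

not rotating

Near P at (-1.1, 1.0) the arrows show no circulation. The curl there is ≈0.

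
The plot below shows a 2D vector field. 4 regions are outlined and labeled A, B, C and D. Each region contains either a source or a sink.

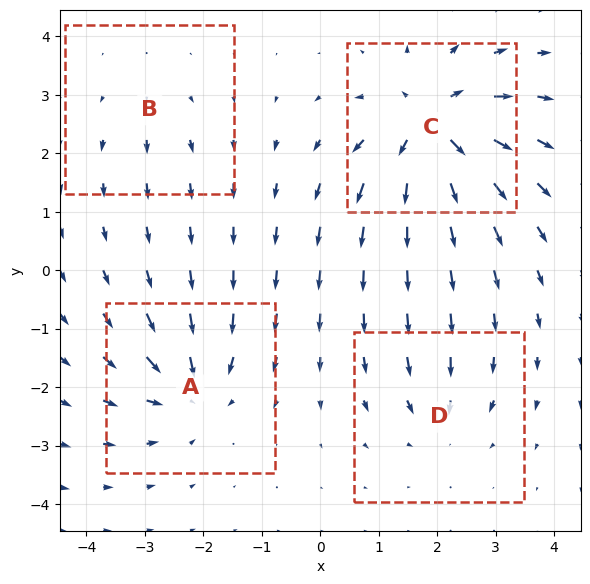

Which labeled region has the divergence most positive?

C

Divergence at each region's feature centre — A: about -6, B: about +2, C: about +8, D: about -4. Region C is most positive.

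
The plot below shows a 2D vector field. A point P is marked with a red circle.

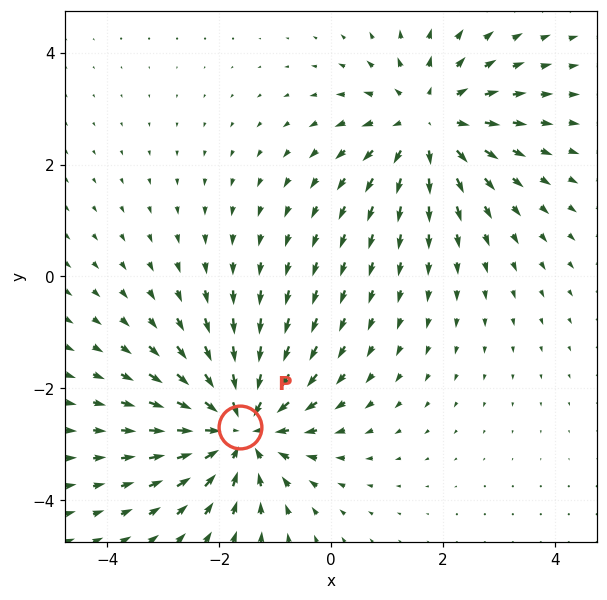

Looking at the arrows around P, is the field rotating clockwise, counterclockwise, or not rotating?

Near P at (-1.6, -2.7) the arrows show no circulation. The curl there is ≈0.

not rotating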